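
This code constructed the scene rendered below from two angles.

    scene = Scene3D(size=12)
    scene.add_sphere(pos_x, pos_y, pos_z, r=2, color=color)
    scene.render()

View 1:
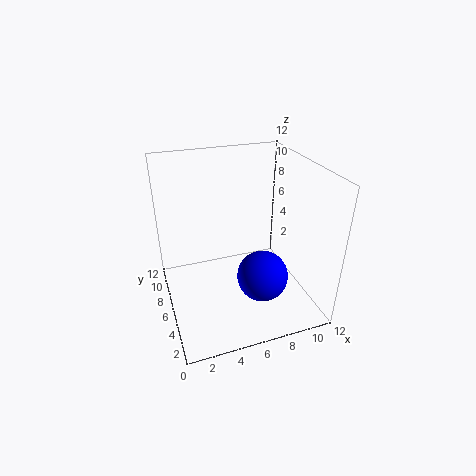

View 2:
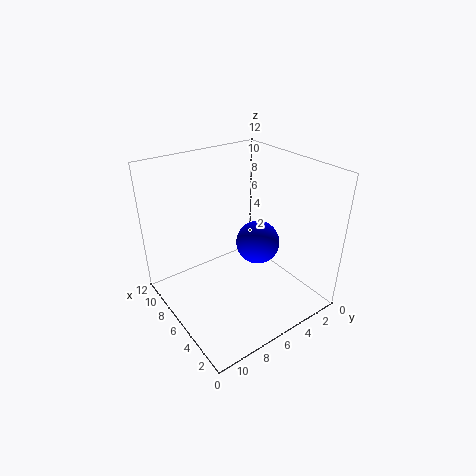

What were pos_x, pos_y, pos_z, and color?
pos_x = 7; pos_y = 3; pos_z = 4; color = 'blue'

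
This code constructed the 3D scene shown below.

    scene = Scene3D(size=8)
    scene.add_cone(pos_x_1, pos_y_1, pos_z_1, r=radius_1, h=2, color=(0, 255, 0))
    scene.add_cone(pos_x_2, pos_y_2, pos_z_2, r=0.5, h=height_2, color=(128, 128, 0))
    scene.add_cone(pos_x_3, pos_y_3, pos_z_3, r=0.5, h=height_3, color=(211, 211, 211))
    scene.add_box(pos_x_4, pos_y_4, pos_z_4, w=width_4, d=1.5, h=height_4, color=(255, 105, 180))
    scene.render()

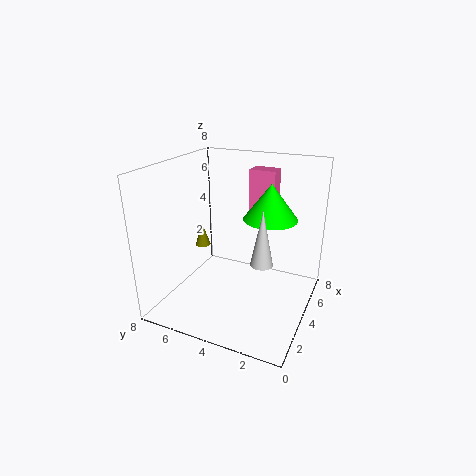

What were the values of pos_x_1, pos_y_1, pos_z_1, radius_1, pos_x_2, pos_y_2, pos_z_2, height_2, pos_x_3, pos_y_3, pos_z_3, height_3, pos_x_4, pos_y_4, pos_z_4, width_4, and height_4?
pos_x_1 = 5, pos_y_1 = 2.5, pos_z_1 = 5, radius_1 = 1.5, pos_x_2 = 6, pos_y_2 = 7.5, pos_z_2 = 2, height_2 = 1.5, pos_x_3 = 1, pos_y_3 = 1.5, pos_z_3 = 4.5, height_3 = 2.5, pos_x_4 = 5.5, pos_y_4 = 2.5, pos_z_4 = 4.5, width_4 = 1, height_4 = 3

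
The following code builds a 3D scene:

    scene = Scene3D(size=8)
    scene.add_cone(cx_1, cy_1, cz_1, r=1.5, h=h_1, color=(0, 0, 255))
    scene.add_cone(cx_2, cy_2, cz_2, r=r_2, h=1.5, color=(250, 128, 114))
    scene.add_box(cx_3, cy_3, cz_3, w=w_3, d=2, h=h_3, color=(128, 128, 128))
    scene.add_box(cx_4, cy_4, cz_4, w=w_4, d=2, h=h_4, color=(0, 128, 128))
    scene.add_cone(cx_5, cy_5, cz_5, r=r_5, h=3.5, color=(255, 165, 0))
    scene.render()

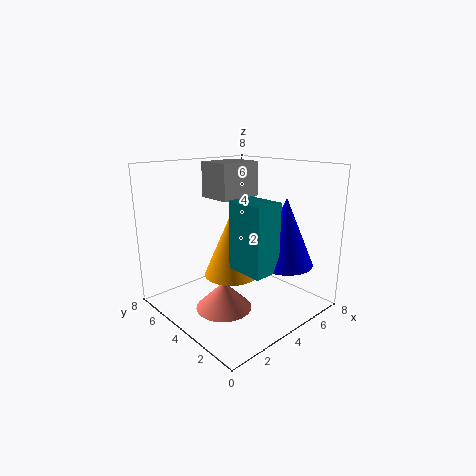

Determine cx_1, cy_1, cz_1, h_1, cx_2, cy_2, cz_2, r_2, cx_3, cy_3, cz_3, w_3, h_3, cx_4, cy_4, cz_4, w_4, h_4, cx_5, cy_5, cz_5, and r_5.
cx_1 = 5
cy_1 = 1.5
cz_1 = 3
h_1 = 3.5
cx_2 = 2.5
cy_2 = 3.5
cz_2 = 0.5
r_2 = 1.5
cx_3 = 3.5
cy_3 = 4.5
cz_3 = 6
w_3 = 2.5
h_3 = 2
cx_4 = 2.5
cy_4 = 1
cz_4 = 3
w_4 = 1.5
h_4 = 3.5
cx_5 = 3.5
cy_5 = 4
cz_5 = 2
r_5 = 1.5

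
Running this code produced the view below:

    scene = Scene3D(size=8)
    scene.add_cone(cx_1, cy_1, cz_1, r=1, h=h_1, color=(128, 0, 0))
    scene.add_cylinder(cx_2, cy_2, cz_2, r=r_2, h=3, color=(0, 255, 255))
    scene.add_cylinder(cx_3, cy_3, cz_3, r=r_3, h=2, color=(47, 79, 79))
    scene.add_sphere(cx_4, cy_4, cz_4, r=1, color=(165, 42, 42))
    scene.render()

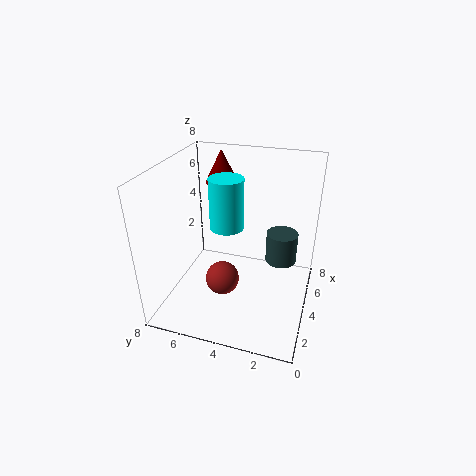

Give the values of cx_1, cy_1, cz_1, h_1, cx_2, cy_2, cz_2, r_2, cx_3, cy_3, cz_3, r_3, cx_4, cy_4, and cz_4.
cx_1 = 7; cy_1 = 6; cz_1 = 6; h_1 = 2; cx_2 = 5; cy_2 = 5; cz_2 = 4; r_2 = 1; cx_3 = 7; cy_3 = 2; cz_3 = 1; r_3 = 1; cx_4 = 4; cy_4 = 5; cz_4 = 1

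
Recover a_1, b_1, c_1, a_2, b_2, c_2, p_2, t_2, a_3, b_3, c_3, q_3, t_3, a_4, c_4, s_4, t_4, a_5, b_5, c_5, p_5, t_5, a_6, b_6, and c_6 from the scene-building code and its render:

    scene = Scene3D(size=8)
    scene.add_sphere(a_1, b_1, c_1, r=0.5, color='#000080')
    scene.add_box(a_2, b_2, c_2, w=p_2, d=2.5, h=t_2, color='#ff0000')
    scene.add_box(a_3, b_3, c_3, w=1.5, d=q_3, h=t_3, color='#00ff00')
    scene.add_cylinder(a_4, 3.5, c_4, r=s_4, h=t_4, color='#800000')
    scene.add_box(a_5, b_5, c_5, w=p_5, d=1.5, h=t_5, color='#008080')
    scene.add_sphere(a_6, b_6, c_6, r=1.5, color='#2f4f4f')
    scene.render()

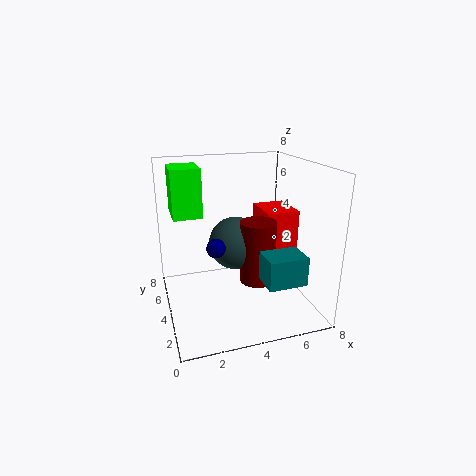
a_1 = 2.5; b_1 = 3; c_1 = 4; a_2 = 6; b_2 = 4.5; c_2 = 1.5; p_2 = 2; t_2 = 3.5; a_3 = 0.5; b_3 = 3.5; c_3 = 5.5; q_3 = 2; t_3 = 2.5; a_4 = 5; c_4 = 1.5; s_4 = 1; t_4 = 3.5; a_5 = 4.5; b_5 = 0.5; c_5 = 2.5; p_5 = 2; t_5 = 1.5; a_6 = 4; b_6 = 4.5; c_6 = 3.5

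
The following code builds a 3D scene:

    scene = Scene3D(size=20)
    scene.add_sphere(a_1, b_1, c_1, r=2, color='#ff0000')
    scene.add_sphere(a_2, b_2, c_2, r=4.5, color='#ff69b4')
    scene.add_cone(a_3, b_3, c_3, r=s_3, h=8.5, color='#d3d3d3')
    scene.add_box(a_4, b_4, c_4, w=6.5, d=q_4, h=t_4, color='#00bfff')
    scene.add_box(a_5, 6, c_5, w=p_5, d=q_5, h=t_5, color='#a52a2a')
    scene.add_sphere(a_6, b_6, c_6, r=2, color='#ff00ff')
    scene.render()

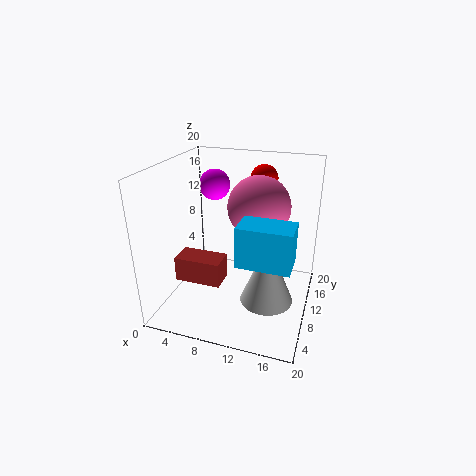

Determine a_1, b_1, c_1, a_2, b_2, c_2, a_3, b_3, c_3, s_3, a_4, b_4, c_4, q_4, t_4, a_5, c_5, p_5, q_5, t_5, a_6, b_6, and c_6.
a_1 = 12; b_1 = 16; c_1 = 17; a_2 = 12; b_2 = 13.5; c_2 = 13.5; a_3 = 15; b_3 = 7; c_3 = 3; s_3 = 3.5; a_4 = 12; b_4 = 2.5; c_4 = 10; q_4 = 4; t_4 = 5; a_5 = 2; c_5 = 4; p_5 = 6.5; q_5 = 3.5; t_5 = 3.5; a_6 = 7; b_6 = 9.5; c_6 = 17.5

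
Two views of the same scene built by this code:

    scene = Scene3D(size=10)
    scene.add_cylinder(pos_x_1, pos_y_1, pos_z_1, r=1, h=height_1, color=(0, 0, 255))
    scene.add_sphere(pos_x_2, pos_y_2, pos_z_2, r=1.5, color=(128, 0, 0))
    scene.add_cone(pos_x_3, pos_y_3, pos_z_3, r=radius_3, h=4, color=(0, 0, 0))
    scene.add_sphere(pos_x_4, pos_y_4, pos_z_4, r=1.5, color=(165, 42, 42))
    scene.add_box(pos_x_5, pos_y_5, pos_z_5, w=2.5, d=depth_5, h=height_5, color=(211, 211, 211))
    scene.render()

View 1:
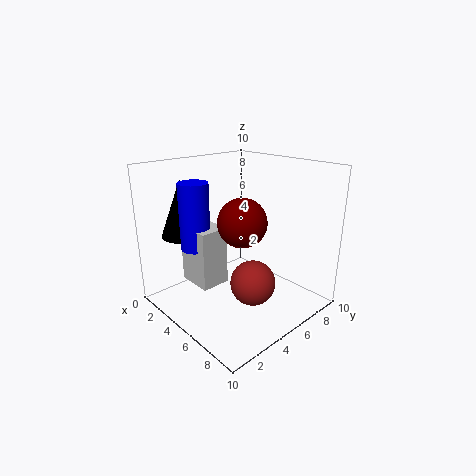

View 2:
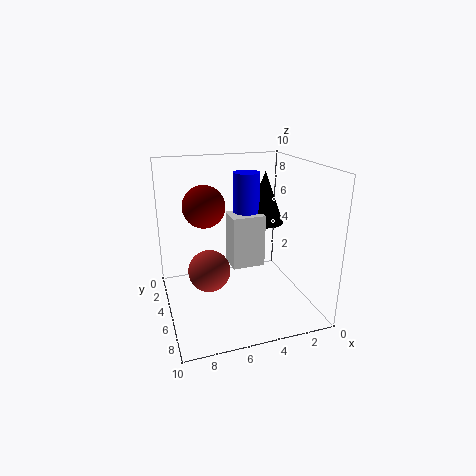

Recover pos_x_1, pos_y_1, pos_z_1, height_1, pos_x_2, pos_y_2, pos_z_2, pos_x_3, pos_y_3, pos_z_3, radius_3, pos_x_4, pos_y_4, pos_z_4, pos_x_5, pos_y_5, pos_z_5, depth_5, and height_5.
pos_x_1 = 3.5, pos_y_1 = 2.5, pos_z_1 = 4.5, height_1 = 4.5, pos_x_2 = 7, pos_y_2 = 3.5, pos_z_2 = 7, pos_x_3 = 2, pos_y_3 = 2.5, pos_z_3 = 5, radius_3 = 1.5, pos_x_4 = 7, pos_y_4 = 4.5, pos_z_4 = 2.5, pos_x_5 = 2.5, pos_y_5 = 2, pos_z_5 = 2, depth_5 = 2, height_5 = 4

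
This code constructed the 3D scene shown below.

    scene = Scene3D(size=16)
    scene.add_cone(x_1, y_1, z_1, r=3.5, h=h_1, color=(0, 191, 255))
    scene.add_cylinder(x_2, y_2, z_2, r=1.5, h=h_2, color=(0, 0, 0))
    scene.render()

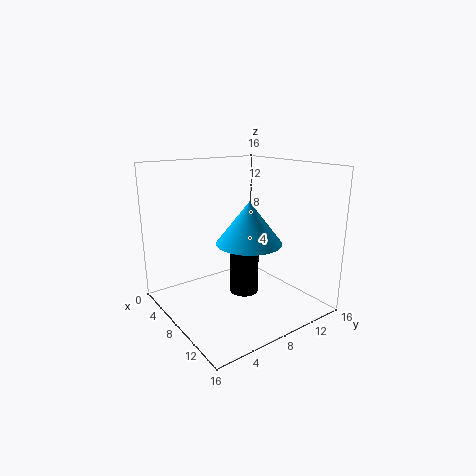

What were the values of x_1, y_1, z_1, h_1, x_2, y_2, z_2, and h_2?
x_1 = 10; y_1 = 8; z_1 = 8; h_1 = 4.5; x_2 = 10.5; y_2 = 7; z_2 = 3; h_2 = 6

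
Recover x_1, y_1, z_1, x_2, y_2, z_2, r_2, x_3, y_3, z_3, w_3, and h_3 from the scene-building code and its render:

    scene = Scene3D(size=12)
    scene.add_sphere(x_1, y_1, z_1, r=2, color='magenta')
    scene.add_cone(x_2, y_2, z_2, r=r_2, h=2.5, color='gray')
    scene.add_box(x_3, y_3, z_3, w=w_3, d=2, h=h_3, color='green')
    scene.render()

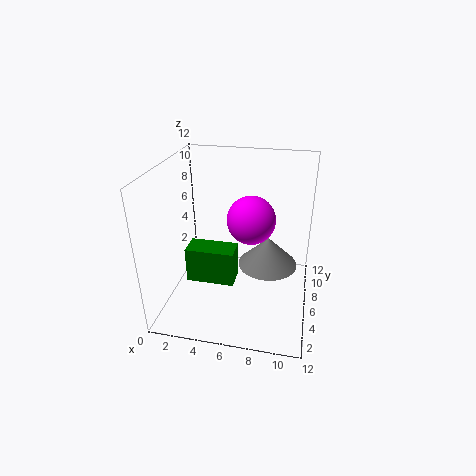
x_1 = 7; y_1 = 6.5; z_1 = 7.5; x_2 = 8.5; y_2 = 6.5; z_2 = 3.5; r_2 = 2.5; x_3 = 2; y_3 = 4; z_3 = 2.5; w_3 = 4; h_3 = 3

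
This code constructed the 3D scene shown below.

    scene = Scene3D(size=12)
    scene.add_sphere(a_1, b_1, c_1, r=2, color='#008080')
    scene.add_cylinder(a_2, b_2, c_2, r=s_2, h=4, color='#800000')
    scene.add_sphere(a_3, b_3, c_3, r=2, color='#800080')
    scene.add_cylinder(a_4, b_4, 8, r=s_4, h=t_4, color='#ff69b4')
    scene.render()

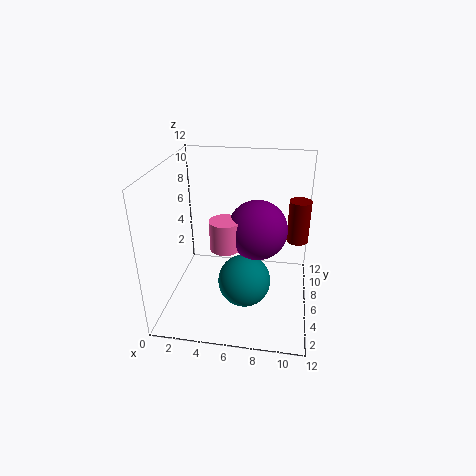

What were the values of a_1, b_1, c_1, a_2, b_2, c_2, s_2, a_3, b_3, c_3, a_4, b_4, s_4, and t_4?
a_1 = 7; b_1 = 3; c_1 = 4; a_2 = 11; b_2 = 10; c_2 = 4; s_2 = 1; a_3 = 8; b_3 = 2; c_3 = 9; a_4 = 6; b_4 = 1; s_4 = 1; t_4 = 2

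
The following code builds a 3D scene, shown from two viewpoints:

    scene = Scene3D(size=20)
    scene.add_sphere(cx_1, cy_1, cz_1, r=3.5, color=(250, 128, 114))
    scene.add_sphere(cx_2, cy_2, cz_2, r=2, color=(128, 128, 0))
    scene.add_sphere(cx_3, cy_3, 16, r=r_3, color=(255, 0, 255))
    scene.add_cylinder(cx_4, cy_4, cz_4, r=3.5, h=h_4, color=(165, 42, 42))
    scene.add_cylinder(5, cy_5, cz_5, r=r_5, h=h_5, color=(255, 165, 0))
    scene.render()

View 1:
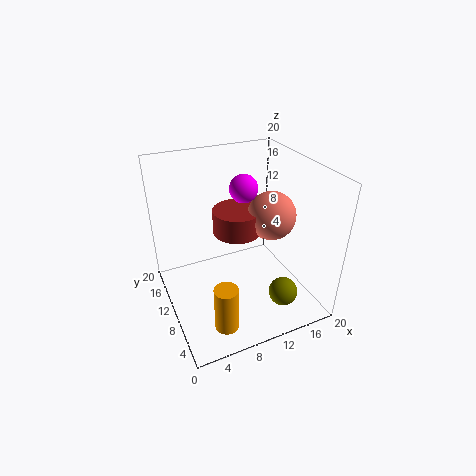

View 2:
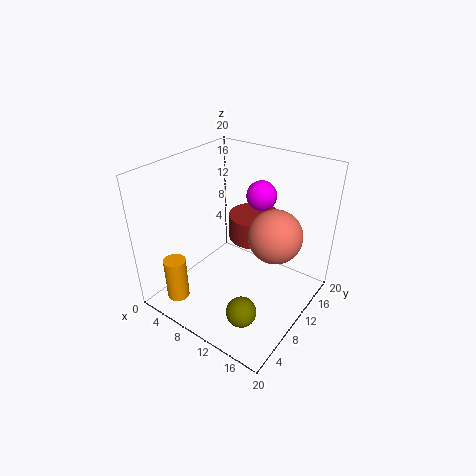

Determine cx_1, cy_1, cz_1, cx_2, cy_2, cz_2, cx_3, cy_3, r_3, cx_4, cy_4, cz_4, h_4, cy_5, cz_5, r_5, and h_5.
cx_1 = 15.5
cy_1 = 10.5
cz_1 = 12
cx_2 = 14.5
cy_2 = 4.5
cz_2 = 3
cx_3 = 12
cy_3 = 12.5
r_3 = 2
cx_4 = 11
cy_4 = 12.5
cz_4 = 9.5
h_4 = 3.5
cy_5 = 2.5
cz_5 = 2.5
r_5 = 1.5
h_5 = 6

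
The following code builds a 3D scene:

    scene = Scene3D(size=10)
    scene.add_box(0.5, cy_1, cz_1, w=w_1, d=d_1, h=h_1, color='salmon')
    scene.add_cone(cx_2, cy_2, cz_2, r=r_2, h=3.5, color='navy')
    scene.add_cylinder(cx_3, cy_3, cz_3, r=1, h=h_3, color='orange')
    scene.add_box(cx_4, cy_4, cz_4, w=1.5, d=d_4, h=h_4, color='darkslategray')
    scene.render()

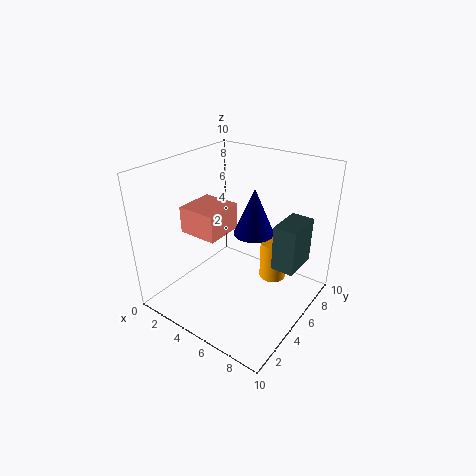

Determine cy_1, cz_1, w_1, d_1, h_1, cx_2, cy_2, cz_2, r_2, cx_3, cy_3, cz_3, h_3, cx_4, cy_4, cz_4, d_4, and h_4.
cy_1 = 4
cz_1 = 4.5
w_1 = 3
d_1 = 3
h_1 = 2
cx_2 = 5
cy_2 = 7
cz_2 = 4.5
r_2 = 1.5
cx_3 = 6.5
cy_3 = 7.5
cz_3 = 1
h_3 = 3
cx_4 = 8
cy_4 = 4.5
cz_4 = 4
d_4 = 2.5
h_4 = 3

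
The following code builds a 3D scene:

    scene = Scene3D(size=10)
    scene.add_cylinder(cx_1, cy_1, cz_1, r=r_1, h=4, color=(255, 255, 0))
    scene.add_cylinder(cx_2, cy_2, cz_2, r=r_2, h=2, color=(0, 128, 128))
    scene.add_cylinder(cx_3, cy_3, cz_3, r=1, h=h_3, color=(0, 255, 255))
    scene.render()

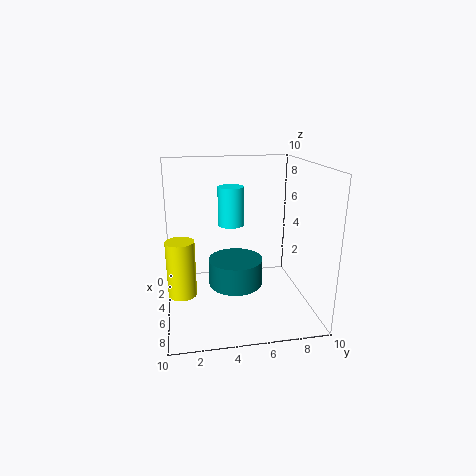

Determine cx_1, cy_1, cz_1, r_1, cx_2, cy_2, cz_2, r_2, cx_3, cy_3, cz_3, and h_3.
cx_1 = 5; cy_1 = 1; cz_1 = 1; r_1 = 1; cx_2 = 4; cy_2 = 5; cz_2 = 1; r_2 = 2; cx_3 = 2; cy_3 = 5; cz_3 = 5; h_3 = 3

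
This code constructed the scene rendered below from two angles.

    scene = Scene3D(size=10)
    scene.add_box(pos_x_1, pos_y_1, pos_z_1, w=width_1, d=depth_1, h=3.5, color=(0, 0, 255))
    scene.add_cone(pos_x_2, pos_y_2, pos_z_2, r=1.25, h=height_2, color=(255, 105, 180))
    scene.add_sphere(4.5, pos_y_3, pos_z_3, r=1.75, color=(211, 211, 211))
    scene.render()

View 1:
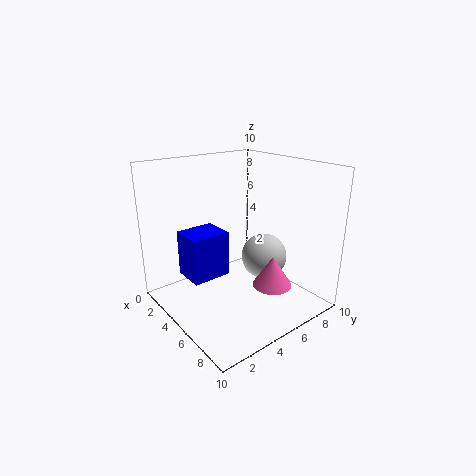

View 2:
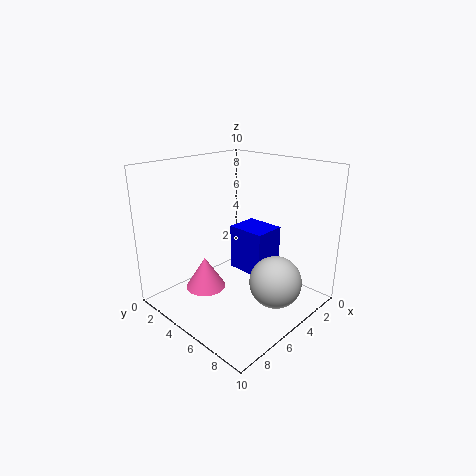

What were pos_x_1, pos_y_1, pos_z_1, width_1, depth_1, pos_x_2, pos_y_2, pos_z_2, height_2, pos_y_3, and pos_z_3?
pos_x_1 = 0.75
pos_y_1 = 2.5
pos_z_1 = 1.25
width_1 = 2.5
depth_1 = 3
pos_x_2 = 8.25
pos_y_2 = 5.25
pos_z_2 = 2.75
height_2 = 2
pos_y_3 = 8
pos_z_3 = 2.5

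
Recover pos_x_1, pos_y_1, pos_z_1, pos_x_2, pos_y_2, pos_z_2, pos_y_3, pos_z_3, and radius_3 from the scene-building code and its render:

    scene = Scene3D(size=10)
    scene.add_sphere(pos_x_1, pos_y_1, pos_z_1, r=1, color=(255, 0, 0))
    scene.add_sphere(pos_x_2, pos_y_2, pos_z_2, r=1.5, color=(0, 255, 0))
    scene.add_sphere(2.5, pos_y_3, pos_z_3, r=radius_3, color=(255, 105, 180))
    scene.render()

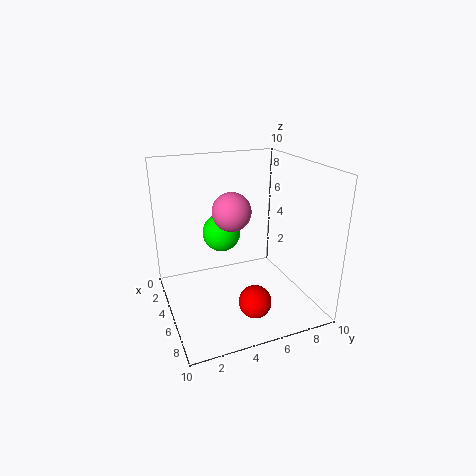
pos_x_1 = 9
pos_y_1 = 4.5
pos_z_1 = 2.5
pos_x_2 = 1.5
pos_y_2 = 5
pos_z_2 = 4
pos_y_3 = 5.5
pos_z_3 = 6
radius_3 = 1.5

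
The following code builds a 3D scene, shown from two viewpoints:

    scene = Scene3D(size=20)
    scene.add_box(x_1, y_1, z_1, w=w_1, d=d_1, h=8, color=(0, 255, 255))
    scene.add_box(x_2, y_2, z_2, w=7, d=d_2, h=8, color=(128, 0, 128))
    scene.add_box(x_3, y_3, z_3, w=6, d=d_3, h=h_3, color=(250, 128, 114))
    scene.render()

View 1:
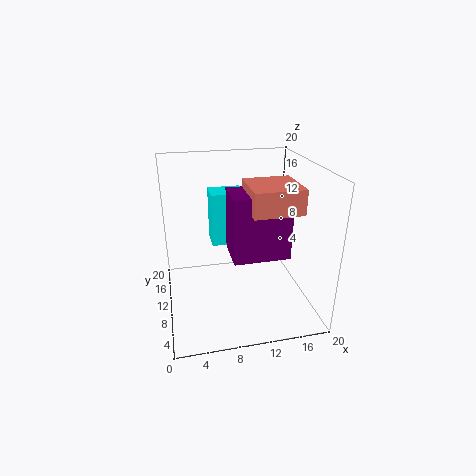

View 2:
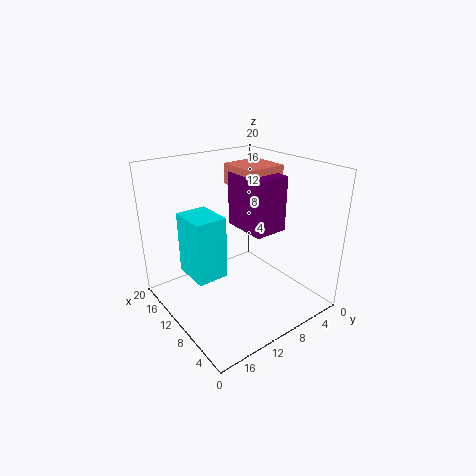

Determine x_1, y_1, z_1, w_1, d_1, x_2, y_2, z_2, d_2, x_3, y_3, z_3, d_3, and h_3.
x_1 = 7; y_1 = 14; z_1 = 7; w_1 = 5; d_1 = 4; x_2 = 8; y_2 = 3; z_2 = 10; d_2 = 5; x_3 = 10; y_3 = 2; z_3 = 16; d_3 = 6; h_3 = 3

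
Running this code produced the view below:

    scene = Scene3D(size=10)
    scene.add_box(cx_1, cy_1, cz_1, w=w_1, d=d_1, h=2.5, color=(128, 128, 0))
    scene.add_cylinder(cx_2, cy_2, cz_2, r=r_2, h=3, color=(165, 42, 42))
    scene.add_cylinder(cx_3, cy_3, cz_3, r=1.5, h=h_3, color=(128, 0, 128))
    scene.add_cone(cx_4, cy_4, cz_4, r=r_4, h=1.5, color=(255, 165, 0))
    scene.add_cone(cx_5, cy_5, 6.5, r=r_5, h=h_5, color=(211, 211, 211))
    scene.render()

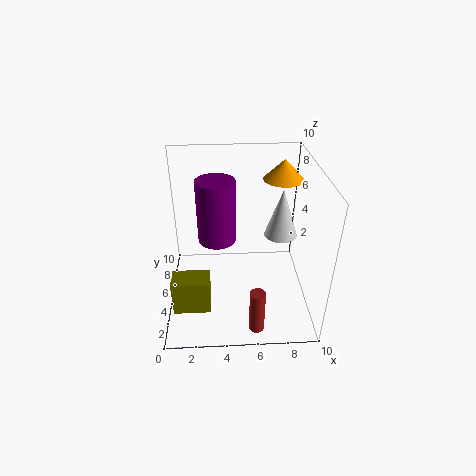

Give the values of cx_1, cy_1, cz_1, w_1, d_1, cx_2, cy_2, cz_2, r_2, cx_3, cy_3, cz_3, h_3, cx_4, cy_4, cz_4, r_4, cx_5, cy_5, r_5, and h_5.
cx_1 = 0.5
cy_1 = 2
cz_1 = 1
w_1 = 2.5
d_1 = 1.5
cx_2 = 6
cy_2 = 1
cz_2 = 0.5
r_2 = 0.5
cx_3 = 3.5
cy_3 = 8
cz_3 = 3
h_3 = 5
cx_4 = 8.5
cy_4 = 8
cz_4 = 8
r_4 = 1.5
cx_5 = 7.5
cy_5 = 3
r_5 = 1
h_5 = 3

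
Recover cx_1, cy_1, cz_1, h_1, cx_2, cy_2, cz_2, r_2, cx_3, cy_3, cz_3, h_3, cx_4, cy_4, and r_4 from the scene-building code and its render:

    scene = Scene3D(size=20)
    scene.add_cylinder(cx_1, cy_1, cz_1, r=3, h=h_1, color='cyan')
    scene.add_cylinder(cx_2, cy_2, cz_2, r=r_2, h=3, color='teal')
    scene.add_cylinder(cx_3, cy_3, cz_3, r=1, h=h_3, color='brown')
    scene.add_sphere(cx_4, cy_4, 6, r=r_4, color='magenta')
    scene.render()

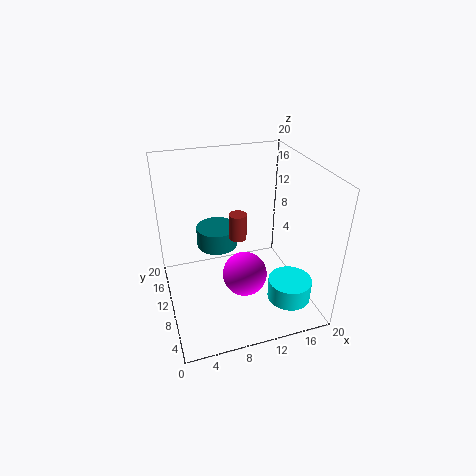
cx_1 = 16, cy_1 = 5, cz_1 = 2, h_1 = 3, cx_2 = 8, cy_2 = 14, cz_2 = 7, r_2 = 3, cx_3 = 8, cy_3 = 4, cz_3 = 14, h_3 = 3, cx_4 = 10, cy_4 = 7, r_4 = 3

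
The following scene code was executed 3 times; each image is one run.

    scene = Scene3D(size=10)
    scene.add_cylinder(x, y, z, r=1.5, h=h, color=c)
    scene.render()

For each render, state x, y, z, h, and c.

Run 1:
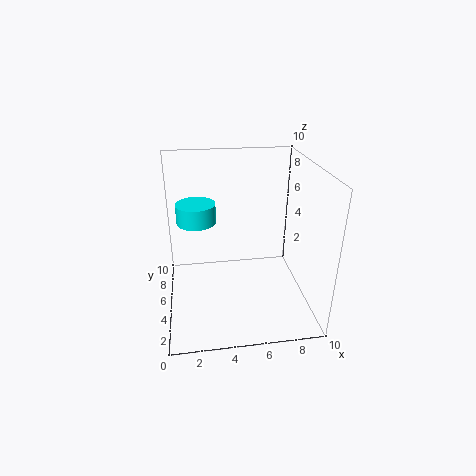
x = 2.25
y = 8
z = 5
h = 1.5
c = 'cyan'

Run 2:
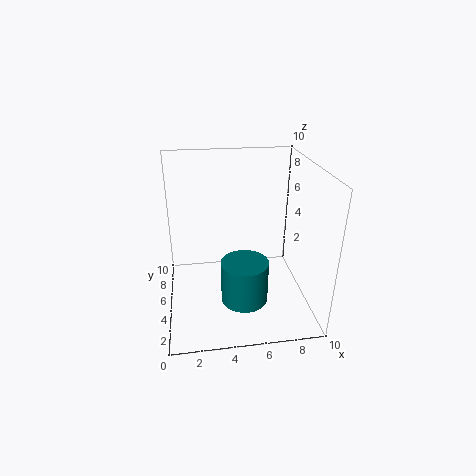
x = 5
y = 2.25
z = 2
h = 2.75
c = 'teal'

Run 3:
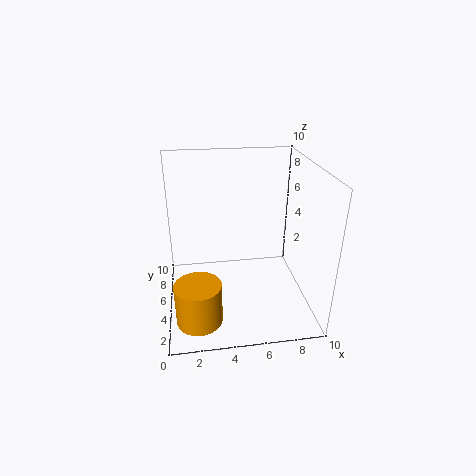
x = 2
y = 2
z = 0.75
h = 2.75
c = 'orange'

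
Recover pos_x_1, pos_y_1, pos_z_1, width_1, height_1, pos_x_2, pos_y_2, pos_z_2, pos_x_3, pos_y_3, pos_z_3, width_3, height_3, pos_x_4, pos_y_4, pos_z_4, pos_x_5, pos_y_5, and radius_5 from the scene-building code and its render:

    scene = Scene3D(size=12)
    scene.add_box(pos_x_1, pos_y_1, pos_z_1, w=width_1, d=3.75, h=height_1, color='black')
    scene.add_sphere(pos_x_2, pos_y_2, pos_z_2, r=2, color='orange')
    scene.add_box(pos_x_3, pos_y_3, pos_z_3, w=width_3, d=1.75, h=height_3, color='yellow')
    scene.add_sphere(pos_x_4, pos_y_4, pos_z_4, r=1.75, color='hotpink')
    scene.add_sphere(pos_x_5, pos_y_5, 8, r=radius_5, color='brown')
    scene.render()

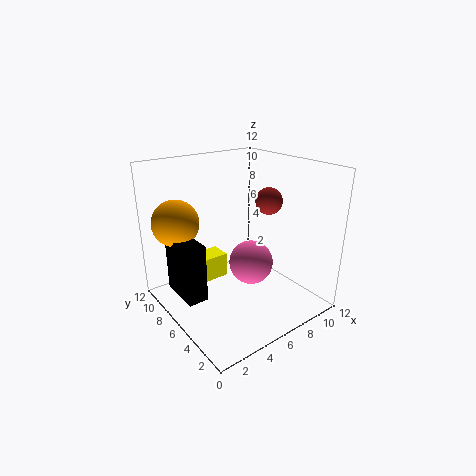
pos_x_1 = 1.25
pos_y_1 = 6.25
pos_z_1 = 1
width_1 = 1.75
height_1 = 5
pos_x_2 = 2.25
pos_y_2 = 9.75
pos_z_2 = 7
pos_x_3 = 2
pos_y_3 = 6.25
pos_z_3 = 2.75
width_3 = 3
height_3 = 2
pos_x_4 = 6
pos_y_4 = 4.25
pos_z_4 = 4.5
pos_x_5 = 10.5
pos_y_5 = 7.25
radius_5 = 1.25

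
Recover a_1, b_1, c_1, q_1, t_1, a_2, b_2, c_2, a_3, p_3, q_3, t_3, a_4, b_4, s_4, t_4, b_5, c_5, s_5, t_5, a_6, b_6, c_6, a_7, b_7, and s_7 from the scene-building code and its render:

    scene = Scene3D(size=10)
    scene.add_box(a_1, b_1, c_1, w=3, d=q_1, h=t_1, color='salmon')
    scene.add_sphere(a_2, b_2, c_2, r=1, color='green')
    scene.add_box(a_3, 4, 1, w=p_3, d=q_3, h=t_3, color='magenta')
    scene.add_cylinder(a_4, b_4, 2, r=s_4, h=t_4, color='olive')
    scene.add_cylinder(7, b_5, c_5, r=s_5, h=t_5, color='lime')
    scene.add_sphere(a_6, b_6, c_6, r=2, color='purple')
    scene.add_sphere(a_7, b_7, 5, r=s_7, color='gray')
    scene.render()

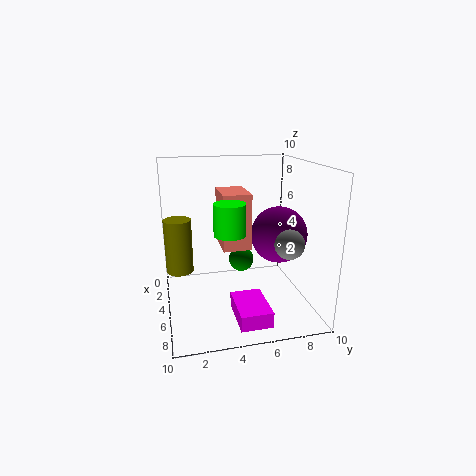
a_1 = 2; b_1 = 4; c_1 = 4; q_1 = 2; t_1 = 4; a_2 = 2; b_2 = 6; c_2 = 2; a_3 = 7; p_3 = 3; q_3 = 2; t_3 = 1; a_4 = 3; b_4 = 1; s_4 = 1; t_4 = 4; b_5 = 4; c_5 = 6; s_5 = 1; t_5 = 2; a_6 = 5; b_6 = 8; c_6 = 5; a_7 = 7; b_7 = 8; s_7 = 1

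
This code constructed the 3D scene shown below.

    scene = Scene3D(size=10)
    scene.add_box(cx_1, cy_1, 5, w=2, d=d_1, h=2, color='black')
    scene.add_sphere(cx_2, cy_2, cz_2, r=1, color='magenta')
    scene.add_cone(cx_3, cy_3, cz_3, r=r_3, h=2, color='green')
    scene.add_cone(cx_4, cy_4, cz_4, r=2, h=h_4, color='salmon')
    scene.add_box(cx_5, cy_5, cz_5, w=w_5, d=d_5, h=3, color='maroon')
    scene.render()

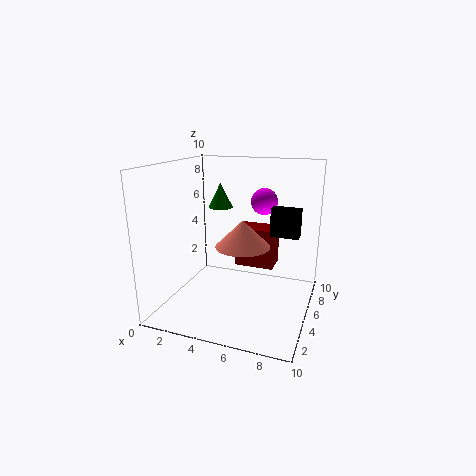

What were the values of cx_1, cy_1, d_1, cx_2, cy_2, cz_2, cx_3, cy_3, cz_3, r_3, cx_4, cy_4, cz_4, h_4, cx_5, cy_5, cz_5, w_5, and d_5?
cx_1 = 7; cy_1 = 6; d_1 = 1; cx_2 = 6; cy_2 = 8; cz_2 = 7; cx_3 = 2; cy_3 = 9; cz_3 = 6; r_3 = 1; cx_4 = 5; cy_4 = 6; cz_4 = 4; h_4 = 2; cx_5 = 4; cy_5 = 7; cz_5 = 2; w_5 = 3; d_5 = 2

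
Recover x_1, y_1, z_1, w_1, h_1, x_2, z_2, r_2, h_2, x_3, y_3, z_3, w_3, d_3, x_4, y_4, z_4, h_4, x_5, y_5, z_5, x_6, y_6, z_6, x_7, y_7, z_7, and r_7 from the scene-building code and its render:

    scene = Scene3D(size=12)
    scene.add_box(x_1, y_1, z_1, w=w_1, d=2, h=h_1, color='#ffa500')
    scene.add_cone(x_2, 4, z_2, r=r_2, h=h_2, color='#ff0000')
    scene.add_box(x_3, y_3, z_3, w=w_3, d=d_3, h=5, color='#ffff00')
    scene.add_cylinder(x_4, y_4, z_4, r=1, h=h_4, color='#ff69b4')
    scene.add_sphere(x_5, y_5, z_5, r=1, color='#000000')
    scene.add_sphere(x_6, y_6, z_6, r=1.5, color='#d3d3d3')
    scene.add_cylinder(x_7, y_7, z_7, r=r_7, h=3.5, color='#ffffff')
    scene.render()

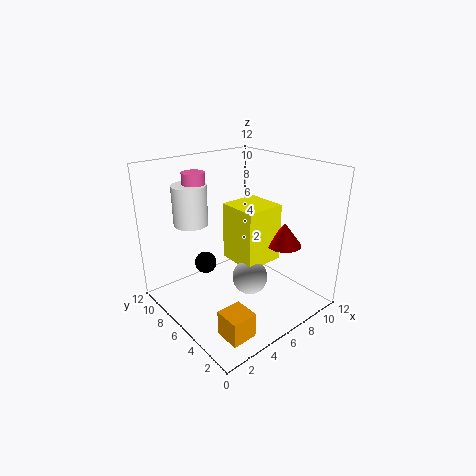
x_1 = 1.5, y_1 = 1, z_1 = 0.5, w_1 = 2, h_1 = 2, x_2 = 9.5, z_2 = 5, r_2 = 1.5, h_2 = 2, x_3 = 6, y_3 = 4.5, z_3 = 3.5, w_3 = 3.5, d_3 = 3.5, x_4 = 4.5, y_4 = 10, z_4 = 8, h_4 = 3, x_5 = 5, y_5 = 9.5, z_5 = 2.5, x_6 = 6.5, y_6 = 5, z_6 = 2.5, x_7 = 4, y_7 = 10, z_7 = 6.5, r_7 = 1.5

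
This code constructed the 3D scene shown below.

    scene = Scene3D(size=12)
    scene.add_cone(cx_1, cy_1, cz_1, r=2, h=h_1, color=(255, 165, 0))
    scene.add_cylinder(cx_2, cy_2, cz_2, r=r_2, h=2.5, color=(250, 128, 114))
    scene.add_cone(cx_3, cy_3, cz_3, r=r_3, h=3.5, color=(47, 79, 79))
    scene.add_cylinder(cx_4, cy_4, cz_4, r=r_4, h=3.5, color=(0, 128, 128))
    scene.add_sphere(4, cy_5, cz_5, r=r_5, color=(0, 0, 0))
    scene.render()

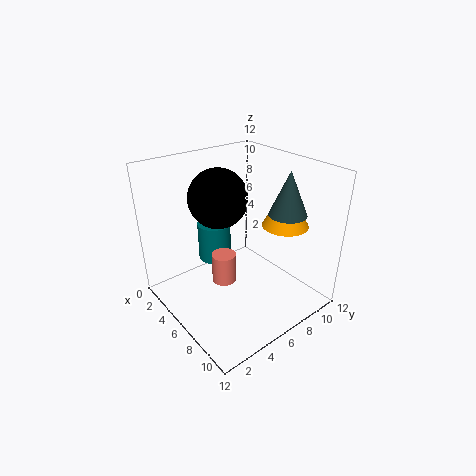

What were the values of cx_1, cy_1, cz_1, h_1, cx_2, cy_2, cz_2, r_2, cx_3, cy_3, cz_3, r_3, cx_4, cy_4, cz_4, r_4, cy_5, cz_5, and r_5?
cx_1 = 7.5, cy_1 = 10, cz_1 = 6.5, h_1 = 3.5, cx_2 = 6, cy_2 = 4.5, cz_2 = 2.5, r_2 = 1, cx_3 = 9, cy_3 = 8.5, cz_3 = 8.5, r_3 = 1.5, cx_4 = 2.5, cy_4 = 6, cz_4 = 2.5, r_4 = 1.5, cy_5 = 5.5, cz_5 = 9, r_5 = 2.5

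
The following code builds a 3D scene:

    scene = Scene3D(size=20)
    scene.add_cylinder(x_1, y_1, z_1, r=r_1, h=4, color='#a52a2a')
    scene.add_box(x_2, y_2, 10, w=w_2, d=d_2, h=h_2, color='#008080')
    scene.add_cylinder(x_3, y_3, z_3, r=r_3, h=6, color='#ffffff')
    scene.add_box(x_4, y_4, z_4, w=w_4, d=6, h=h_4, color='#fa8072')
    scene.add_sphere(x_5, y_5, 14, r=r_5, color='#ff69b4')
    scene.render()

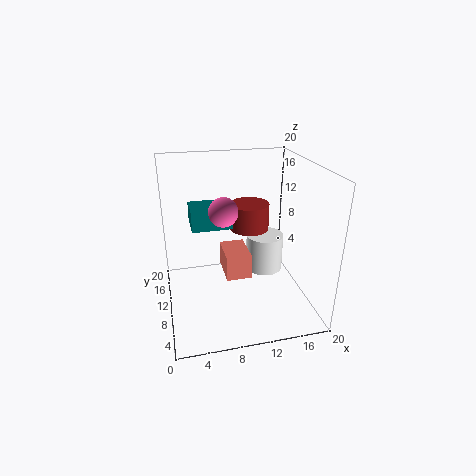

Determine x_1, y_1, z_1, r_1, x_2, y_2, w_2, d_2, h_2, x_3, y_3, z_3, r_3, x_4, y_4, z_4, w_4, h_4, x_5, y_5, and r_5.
x_1 = 13, y_1 = 15, z_1 = 9, r_1 = 3, x_2 = 4, y_2 = 13, w_2 = 6, d_2 = 5, h_2 = 3, x_3 = 16, y_3 = 16, z_3 = 1, r_3 = 3, x_4 = 9, y_4 = 13, z_4 = 1, w_4 = 4, h_4 = 4, x_5 = 8, y_5 = 10, r_5 = 2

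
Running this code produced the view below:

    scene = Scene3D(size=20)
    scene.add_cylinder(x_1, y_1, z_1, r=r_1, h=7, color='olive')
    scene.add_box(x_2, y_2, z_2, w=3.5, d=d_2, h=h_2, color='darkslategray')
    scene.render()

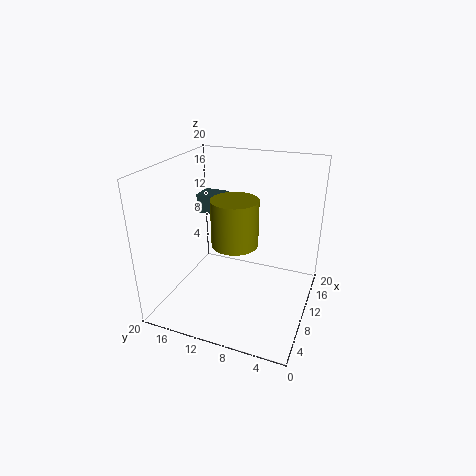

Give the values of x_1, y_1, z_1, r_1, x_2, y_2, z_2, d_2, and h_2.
x_1 = 12.5; y_1 = 11.5; z_1 = 7.5; r_1 = 3.5; x_2 = 15; y_2 = 15; z_2 = 10.5; d_2 = 4; h_2 = 3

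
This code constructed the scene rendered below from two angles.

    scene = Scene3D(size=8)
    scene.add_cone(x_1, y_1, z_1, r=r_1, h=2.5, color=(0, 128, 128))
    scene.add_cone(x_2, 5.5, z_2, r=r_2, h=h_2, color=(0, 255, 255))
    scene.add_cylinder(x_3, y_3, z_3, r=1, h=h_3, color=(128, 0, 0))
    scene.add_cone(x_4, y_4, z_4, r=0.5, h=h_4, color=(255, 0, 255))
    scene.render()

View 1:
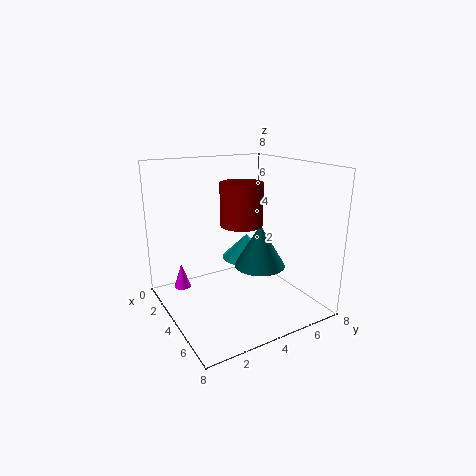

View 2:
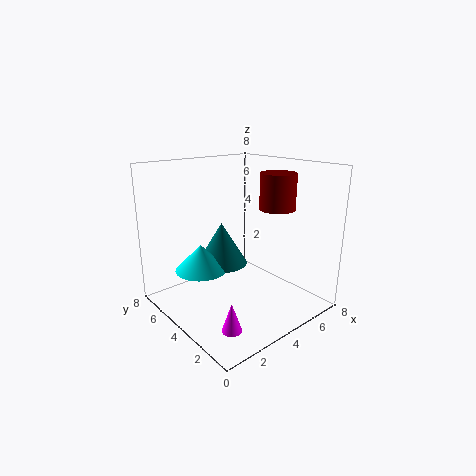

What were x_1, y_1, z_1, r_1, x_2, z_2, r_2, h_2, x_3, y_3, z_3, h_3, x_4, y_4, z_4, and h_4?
x_1 = 4, y_1 = 5.5, z_1 = 2, r_1 = 1.5, x_2 = 2.5, z_2 = 2, r_2 = 1.5, h_2 = 1.5, x_3 = 6, y_3 = 3, z_3 = 5.5, h_3 = 2, x_4 = 1.5, y_4 = 1.5, z_4 = 0.5, h_4 = 1.5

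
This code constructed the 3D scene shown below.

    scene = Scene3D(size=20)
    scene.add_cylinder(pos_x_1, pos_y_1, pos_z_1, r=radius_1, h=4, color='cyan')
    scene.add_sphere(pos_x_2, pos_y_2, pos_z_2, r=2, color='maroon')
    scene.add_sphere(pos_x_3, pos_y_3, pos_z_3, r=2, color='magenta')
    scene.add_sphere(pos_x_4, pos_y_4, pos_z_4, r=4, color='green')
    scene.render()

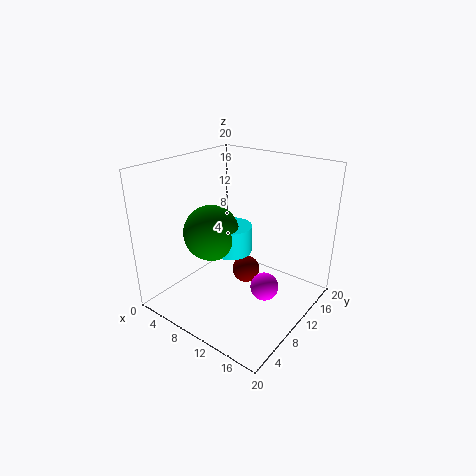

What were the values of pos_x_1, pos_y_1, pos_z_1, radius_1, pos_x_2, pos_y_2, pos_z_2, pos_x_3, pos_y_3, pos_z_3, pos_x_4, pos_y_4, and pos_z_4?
pos_x_1 = 8
pos_y_1 = 11
pos_z_1 = 7
radius_1 = 3
pos_x_2 = 10
pos_y_2 = 12
pos_z_2 = 4
pos_x_3 = 14
pos_y_3 = 11
pos_z_3 = 3
pos_x_4 = 6
pos_y_4 = 9
pos_z_4 = 10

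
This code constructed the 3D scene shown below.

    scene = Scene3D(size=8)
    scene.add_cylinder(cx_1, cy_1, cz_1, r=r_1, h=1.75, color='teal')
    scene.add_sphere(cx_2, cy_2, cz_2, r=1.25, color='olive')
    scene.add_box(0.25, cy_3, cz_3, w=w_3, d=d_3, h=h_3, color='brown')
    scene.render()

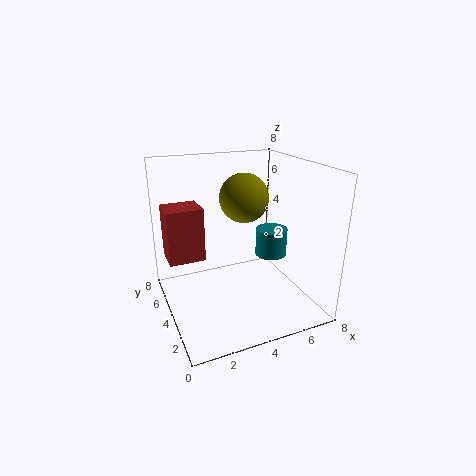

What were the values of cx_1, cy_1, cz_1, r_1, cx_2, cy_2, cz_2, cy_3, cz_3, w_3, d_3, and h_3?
cx_1 = 7, cy_1 = 5.5, cz_1 = 1.75, r_1 = 1, cx_2 = 4, cy_2 = 3.25, cz_2 = 6.5, cy_3 = 4.5, cz_3 = 2.75, w_3 = 2, d_3 = 1.75, h_3 = 3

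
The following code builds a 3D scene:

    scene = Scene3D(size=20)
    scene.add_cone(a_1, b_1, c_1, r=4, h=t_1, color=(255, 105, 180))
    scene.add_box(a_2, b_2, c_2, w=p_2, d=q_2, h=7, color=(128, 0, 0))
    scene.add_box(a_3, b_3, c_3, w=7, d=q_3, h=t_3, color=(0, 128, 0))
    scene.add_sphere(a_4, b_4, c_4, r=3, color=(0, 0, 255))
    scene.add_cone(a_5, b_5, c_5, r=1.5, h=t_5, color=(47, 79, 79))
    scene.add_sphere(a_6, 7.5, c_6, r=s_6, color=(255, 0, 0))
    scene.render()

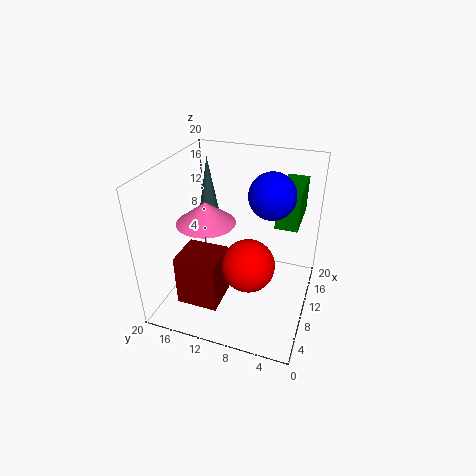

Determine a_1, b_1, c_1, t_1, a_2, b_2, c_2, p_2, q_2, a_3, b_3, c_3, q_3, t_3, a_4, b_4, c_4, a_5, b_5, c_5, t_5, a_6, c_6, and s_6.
a_1 = 8.5, b_1 = 14, c_1 = 12.5, t_1 = 3, a_2 = 2.5, b_2 = 10.5, c_2 = 3, p_2 = 5, q_2 = 5.5, a_3 = 10, b_3 = 2, c_3 = 12.5, q_3 = 3, t_3 = 5, a_4 = 10, b_4 = 5.5, c_4 = 17, a_5 = 16, b_5 = 17, c_5 = 10.5, t_5 = 8.5, a_6 = 7, c_6 = 8, s_6 = 3.5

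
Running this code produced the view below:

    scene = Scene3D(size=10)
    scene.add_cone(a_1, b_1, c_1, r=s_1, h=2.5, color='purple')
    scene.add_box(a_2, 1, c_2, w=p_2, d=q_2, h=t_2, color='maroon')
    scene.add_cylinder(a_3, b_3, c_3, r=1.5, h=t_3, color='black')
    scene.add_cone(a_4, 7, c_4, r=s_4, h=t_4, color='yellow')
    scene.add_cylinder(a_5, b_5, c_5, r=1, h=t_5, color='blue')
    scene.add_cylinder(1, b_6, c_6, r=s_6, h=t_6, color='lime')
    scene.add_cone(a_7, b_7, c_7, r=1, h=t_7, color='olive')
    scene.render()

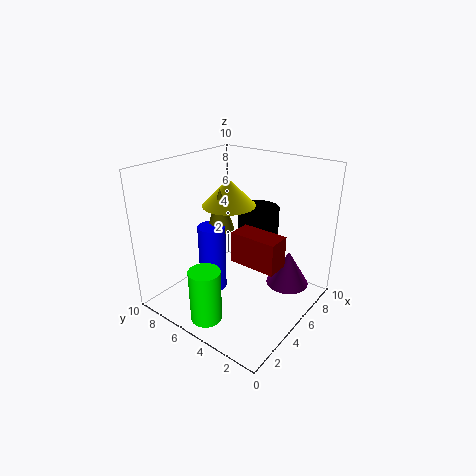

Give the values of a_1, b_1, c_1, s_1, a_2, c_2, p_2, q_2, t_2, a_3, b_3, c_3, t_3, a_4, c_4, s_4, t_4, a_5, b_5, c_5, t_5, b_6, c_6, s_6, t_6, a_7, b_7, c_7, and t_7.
a_1 = 7, b_1 = 2, c_1 = 1.5, s_1 = 1.5, a_2 = 3, c_2 = 4.5, p_2 = 1.5, q_2 = 3, t_2 = 2, a_3 = 7.5, b_3 = 5, c_3 = 4.5, t_3 = 2, a_4 = 6.5, c_4 = 6.5, s_4 = 2, t_4 = 2, a_5 = 4.5, b_5 = 7, c_5 = 0.5, t_5 = 5, b_6 = 4.5, c_6 = 1, s_6 = 1, t_6 = 3.5, a_7 = 5.5, b_7 = 7, c_7 = 5, t_7 = 3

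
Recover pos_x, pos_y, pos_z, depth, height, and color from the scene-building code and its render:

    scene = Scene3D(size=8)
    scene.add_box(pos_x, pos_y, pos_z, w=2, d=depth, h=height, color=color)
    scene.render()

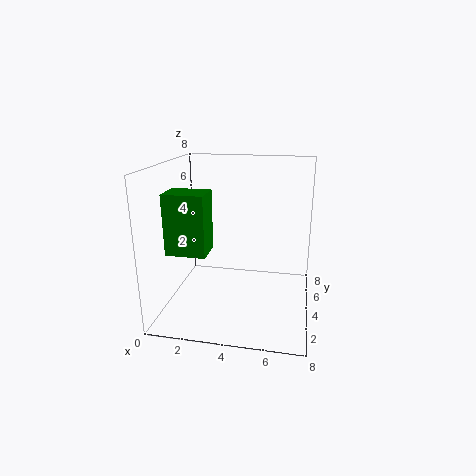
pos_x = 1
pos_y = 1
pos_z = 4
depth = 1.5
height = 3
color = 'green'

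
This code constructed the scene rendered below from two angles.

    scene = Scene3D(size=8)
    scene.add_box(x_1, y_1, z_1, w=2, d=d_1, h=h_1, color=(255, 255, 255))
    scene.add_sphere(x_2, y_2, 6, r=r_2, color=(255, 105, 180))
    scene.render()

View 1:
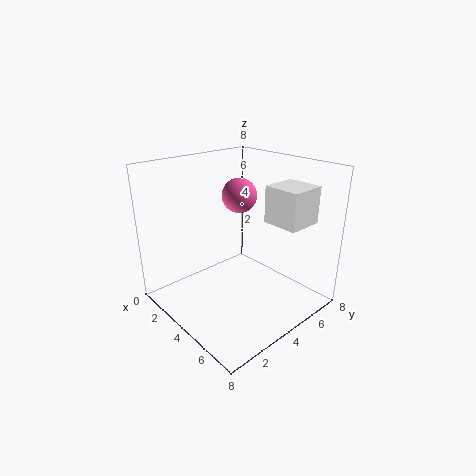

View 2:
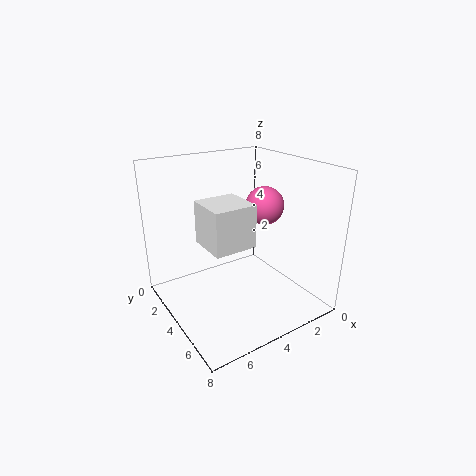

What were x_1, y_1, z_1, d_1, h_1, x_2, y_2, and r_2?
x_1 = 5, y_1 = 5, z_1 = 5, d_1 = 2, h_1 = 2, x_2 = 3, y_2 = 5, r_2 = 1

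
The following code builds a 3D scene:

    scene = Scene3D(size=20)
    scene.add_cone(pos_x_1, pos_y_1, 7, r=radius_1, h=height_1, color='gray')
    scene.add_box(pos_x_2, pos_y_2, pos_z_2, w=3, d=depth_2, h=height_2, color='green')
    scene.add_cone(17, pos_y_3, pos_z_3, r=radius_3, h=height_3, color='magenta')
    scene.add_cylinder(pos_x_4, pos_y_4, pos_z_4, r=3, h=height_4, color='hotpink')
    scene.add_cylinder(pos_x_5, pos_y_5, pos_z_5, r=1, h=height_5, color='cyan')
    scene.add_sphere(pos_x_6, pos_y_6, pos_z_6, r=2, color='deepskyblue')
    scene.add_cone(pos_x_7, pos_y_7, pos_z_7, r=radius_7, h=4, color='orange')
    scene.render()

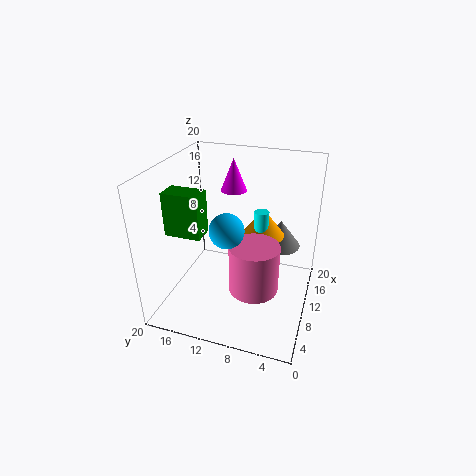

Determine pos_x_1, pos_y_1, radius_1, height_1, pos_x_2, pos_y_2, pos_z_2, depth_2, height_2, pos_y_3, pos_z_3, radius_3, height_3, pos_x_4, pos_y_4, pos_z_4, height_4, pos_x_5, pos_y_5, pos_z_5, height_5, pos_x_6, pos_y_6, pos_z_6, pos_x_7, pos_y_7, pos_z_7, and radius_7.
pos_x_1 = 15
pos_y_1 = 5
radius_1 = 3
height_1 = 4
pos_x_2 = 6
pos_y_2 = 14
pos_z_2 = 11
depth_2 = 5
height_2 = 6
pos_y_3 = 13
pos_z_3 = 14
radius_3 = 2
height_3 = 5
pos_x_4 = 4
pos_y_4 = 6
pos_z_4 = 7
height_4 = 6
pos_x_5 = 11
pos_y_5 = 7
pos_z_5 = 7
height_5 = 7
pos_x_6 = 3
pos_y_6 = 9
pos_z_6 = 15
pos_x_7 = 12
pos_y_7 = 7
pos_z_7 = 10
radius_7 = 3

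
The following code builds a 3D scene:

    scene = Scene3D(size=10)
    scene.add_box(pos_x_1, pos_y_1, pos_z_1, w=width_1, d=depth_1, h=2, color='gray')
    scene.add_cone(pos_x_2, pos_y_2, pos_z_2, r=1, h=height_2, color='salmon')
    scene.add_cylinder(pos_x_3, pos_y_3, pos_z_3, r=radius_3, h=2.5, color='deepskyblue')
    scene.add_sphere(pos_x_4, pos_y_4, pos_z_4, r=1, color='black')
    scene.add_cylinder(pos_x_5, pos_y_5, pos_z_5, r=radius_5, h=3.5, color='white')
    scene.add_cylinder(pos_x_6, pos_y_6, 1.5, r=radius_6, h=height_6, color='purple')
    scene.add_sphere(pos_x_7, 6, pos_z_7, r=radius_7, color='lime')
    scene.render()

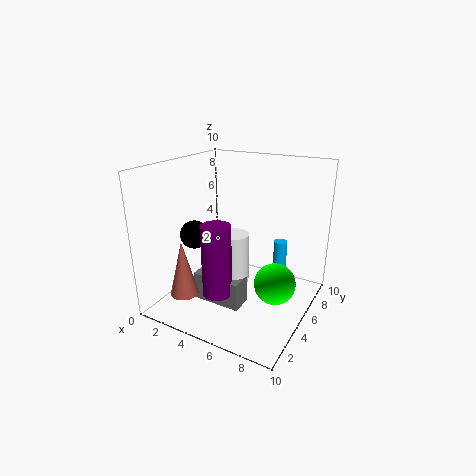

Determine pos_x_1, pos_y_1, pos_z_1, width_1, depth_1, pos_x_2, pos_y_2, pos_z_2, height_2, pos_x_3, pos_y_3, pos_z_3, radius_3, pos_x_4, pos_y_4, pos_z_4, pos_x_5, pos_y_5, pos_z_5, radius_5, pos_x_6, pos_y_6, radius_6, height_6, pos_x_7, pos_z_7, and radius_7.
pos_x_1 = 2.5
pos_y_1 = 3
pos_z_1 = 0.5
width_1 = 3.5
depth_1 = 1.5
pos_x_2 = 2
pos_y_2 = 2.5
pos_z_2 = 1
height_2 = 4
pos_x_3 = 7
pos_y_3 = 8
pos_z_3 = 1.5
radius_3 = 0.5
pos_x_4 = 2
pos_y_4 = 4
pos_z_4 = 5
pos_x_5 = 5
pos_y_5 = 4.5
pos_z_5 = 2
radius_5 = 1
pos_x_6 = 4.5
pos_y_6 = 3
radius_6 = 1
height_6 = 5
pos_x_7 = 7.5
pos_z_7 = 1.5
radius_7 = 1.5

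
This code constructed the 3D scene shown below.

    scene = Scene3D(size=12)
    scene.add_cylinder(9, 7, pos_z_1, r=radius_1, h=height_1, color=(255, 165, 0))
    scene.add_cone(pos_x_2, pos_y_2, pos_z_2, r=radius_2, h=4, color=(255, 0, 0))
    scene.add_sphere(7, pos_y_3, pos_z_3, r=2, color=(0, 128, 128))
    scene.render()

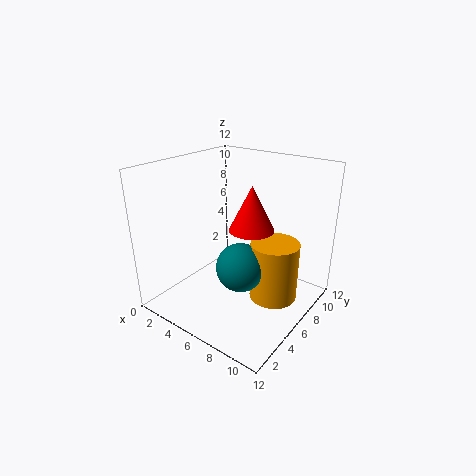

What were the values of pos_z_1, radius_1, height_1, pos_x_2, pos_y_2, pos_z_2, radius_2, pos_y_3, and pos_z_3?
pos_z_1 = 1
radius_1 = 2
height_1 = 5
pos_x_2 = 6
pos_y_2 = 8
pos_z_2 = 6
radius_2 = 2
pos_y_3 = 5
pos_z_3 = 4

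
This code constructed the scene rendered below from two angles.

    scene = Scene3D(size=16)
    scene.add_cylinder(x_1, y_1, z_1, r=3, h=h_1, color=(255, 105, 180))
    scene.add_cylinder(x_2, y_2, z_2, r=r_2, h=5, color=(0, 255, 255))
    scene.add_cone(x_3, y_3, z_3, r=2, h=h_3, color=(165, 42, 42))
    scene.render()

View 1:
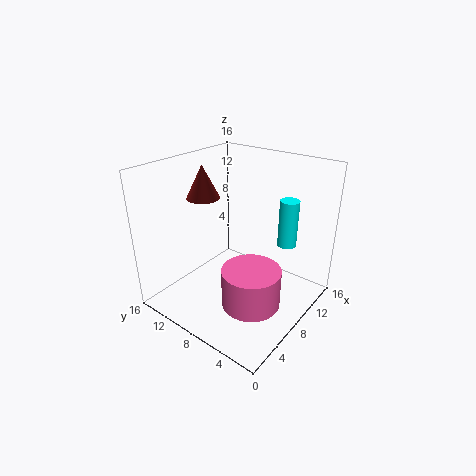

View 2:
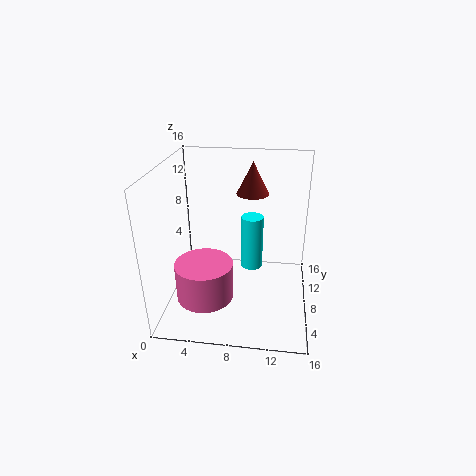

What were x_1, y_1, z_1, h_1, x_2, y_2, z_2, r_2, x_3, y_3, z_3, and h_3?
x_1 = 5, y_1 = 4, z_1 = 3, h_1 = 4, x_2 = 10, y_2 = 3, z_2 = 8, r_2 = 1, x_3 = 9, y_3 = 14, z_3 = 11, h_3 = 4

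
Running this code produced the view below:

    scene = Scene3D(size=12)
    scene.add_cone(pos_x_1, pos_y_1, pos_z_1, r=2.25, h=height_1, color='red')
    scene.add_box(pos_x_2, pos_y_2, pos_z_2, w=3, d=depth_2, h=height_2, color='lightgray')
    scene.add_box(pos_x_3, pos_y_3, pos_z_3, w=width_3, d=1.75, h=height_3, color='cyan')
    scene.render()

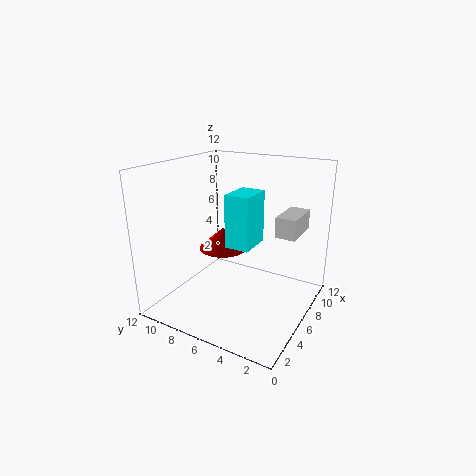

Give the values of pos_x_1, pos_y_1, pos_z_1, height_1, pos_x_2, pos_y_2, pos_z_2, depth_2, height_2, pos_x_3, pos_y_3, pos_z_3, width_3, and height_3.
pos_x_1 = 8; pos_y_1 = 8.75; pos_z_1 = 3.75; height_1 = 2; pos_x_2 = 4.25; pos_y_2 = 0.5; pos_z_2 = 7.5; depth_2 = 1.5; height_2 = 1.5; pos_x_3 = 2; pos_y_3 = 3; pos_z_3 = 7; width_3 = 2.5; height_3 = 3.75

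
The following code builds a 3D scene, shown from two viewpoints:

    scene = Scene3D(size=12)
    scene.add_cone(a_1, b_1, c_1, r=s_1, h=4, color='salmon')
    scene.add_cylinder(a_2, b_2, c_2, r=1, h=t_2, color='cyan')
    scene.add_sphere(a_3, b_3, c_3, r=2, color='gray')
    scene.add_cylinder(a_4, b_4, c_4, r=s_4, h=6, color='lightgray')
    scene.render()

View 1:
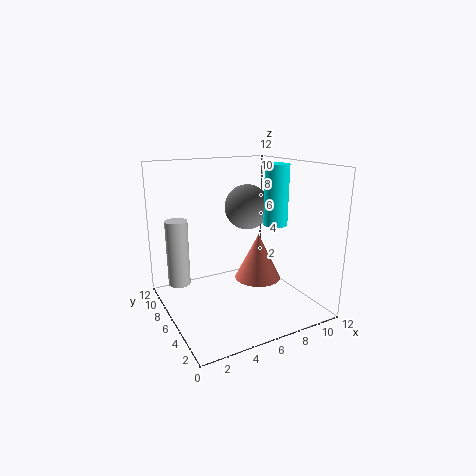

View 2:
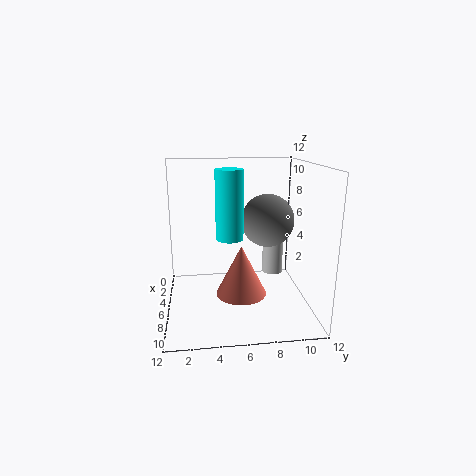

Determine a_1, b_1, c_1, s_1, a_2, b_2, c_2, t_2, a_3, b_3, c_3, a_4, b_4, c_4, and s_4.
a_1 = 8
b_1 = 6
c_1 = 2
s_1 = 2
a_2 = 9
b_2 = 5
c_2 = 7
t_2 = 5
a_3 = 8
b_3 = 8
c_3 = 8
a_4 = 2
b_4 = 10
c_4 = 1
s_4 = 1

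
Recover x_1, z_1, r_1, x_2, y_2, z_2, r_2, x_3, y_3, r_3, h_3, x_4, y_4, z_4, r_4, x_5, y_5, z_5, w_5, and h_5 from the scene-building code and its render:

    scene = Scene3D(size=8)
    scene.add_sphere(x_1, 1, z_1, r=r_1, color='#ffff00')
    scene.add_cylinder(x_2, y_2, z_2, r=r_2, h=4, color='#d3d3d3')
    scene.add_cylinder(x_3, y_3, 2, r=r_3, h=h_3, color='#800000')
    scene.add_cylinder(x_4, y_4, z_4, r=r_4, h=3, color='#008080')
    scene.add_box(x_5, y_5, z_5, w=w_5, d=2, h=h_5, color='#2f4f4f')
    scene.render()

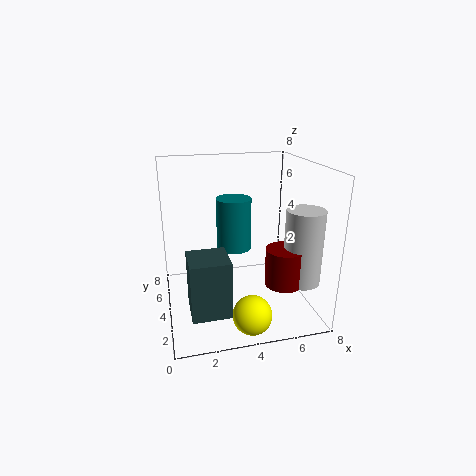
x_1 = 4; z_1 = 1; r_1 = 1; x_2 = 7; y_2 = 2; z_2 = 2; r_2 = 1; x_3 = 6; y_3 = 2; r_3 = 1; h_3 = 2; x_4 = 4; y_4 = 5; z_4 = 3; r_4 = 1; x_5 = 1; y_5 = 1; z_5 = 1; w_5 = 2; h_5 = 3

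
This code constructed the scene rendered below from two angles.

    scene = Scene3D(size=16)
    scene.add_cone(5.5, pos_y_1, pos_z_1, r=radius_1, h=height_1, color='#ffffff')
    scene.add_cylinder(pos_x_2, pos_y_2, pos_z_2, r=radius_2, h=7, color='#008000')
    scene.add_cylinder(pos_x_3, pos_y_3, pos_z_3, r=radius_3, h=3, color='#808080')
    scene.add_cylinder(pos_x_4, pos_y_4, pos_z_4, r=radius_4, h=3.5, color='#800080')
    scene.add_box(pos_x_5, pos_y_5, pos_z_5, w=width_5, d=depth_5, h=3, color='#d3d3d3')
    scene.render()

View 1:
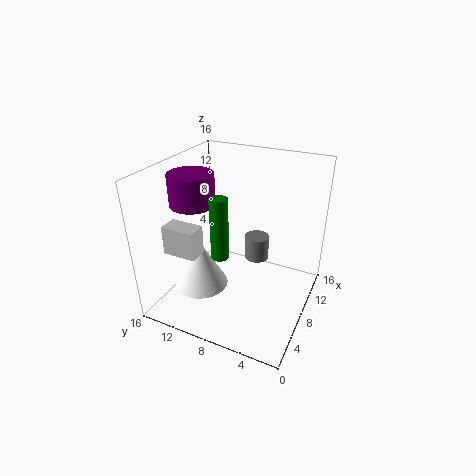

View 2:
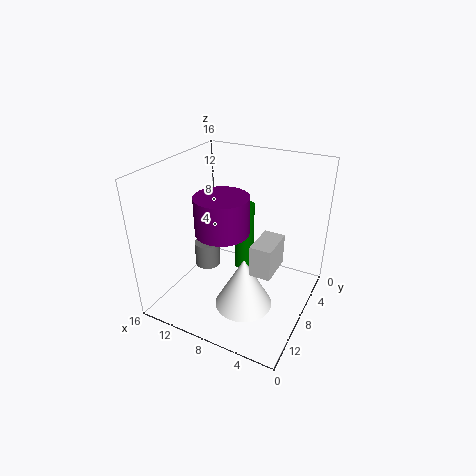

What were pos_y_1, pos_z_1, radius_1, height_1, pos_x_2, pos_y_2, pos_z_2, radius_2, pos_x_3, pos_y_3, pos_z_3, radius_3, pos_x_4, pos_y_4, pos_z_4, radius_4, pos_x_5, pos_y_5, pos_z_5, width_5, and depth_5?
pos_y_1 = 11.5; pos_z_1 = 2.5; radius_1 = 3; height_1 = 5.5; pos_x_2 = 6.5; pos_y_2 = 9.5; pos_z_2 = 6; radius_2 = 1; pos_x_3 = 12.5; pos_y_3 = 7.5; pos_z_3 = 3; radius_3 = 1.5; pos_x_4 = 7; pos_y_4 = 13; pos_z_4 = 11.5; radius_4 = 2.5; pos_x_5 = 2; pos_y_5 = 10; pos_z_5 = 8; width_5 = 2; depth_5 = 3.5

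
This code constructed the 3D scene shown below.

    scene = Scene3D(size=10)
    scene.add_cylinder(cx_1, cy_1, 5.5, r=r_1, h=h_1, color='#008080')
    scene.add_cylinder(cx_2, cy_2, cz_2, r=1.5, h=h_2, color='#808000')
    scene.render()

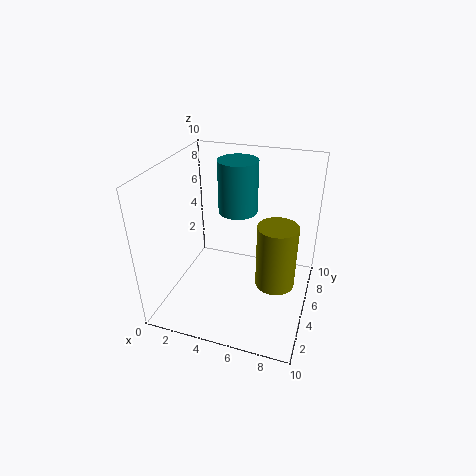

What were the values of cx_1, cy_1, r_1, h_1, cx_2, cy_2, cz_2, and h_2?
cx_1 = 4
cy_1 = 8
r_1 = 1.5
h_1 = 4
cx_2 = 7.5
cy_2 = 6.5
cz_2 = 0.5
h_2 = 5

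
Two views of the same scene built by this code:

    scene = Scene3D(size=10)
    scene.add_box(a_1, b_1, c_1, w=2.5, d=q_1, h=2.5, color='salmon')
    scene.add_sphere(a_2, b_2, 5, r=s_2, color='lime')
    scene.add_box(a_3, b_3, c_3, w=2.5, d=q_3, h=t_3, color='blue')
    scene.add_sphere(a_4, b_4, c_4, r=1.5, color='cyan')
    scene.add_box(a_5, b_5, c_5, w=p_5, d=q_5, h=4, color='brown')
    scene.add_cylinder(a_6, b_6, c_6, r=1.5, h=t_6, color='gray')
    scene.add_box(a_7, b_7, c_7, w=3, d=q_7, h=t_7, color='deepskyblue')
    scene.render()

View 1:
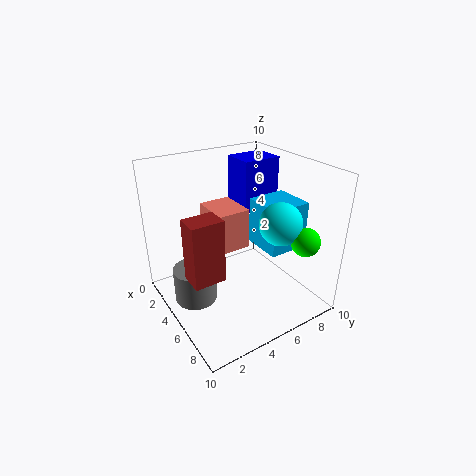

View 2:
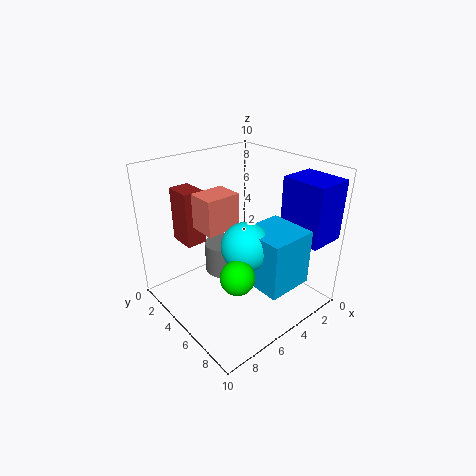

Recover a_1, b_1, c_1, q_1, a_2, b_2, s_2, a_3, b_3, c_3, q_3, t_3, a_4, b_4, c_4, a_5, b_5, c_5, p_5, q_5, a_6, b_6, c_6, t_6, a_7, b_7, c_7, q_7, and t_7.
a_1 = 4.5
b_1 = 2.5
c_1 = 5.5
q_1 = 2
a_2 = 8
b_2 = 8.5
s_2 = 1
a_3 = 0.5
b_3 = 7
c_3 = 5.5
q_3 = 3
t_3 = 4
a_4 = 6.5
b_4 = 7.5
c_4 = 6
a_5 = 6
b_5 = 0.5
c_5 = 4
p_5 = 1.5
q_5 = 2
a_6 = 4
b_6 = 2
c_6 = 0.5
t_6 = 2.5
a_7 = 3.5
b_7 = 7
c_7 = 3.5
q_7 = 3
t_7 = 3.5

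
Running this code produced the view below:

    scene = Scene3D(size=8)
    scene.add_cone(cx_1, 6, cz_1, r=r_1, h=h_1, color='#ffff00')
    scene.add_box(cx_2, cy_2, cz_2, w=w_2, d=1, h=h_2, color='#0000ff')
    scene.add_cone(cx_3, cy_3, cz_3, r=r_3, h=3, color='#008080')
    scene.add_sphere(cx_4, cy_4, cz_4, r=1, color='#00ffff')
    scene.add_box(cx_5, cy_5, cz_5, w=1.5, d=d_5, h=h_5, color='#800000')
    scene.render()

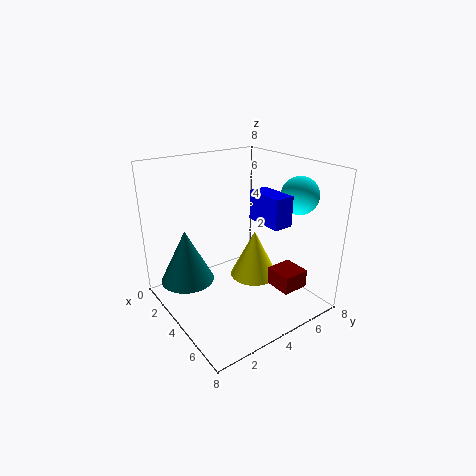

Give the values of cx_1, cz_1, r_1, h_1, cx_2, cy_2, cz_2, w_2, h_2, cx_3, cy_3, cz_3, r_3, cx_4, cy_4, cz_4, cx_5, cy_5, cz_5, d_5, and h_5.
cx_1 = 3
cz_1 = 0.5
r_1 = 1.5
h_1 = 3
cx_2 = 5
cy_2 = 4
cz_2 = 5.5
w_2 = 2
h_2 = 1.5
cx_3 = 2.5
cy_3 = 1.5
cz_3 = 1.5
r_3 = 1.5
cx_4 = 6
cy_4 = 6.5
cz_4 = 6.5
cx_5 = 5.5
cy_5 = 5
cz_5 = 1.5
d_5 = 1.5
h_5 = 1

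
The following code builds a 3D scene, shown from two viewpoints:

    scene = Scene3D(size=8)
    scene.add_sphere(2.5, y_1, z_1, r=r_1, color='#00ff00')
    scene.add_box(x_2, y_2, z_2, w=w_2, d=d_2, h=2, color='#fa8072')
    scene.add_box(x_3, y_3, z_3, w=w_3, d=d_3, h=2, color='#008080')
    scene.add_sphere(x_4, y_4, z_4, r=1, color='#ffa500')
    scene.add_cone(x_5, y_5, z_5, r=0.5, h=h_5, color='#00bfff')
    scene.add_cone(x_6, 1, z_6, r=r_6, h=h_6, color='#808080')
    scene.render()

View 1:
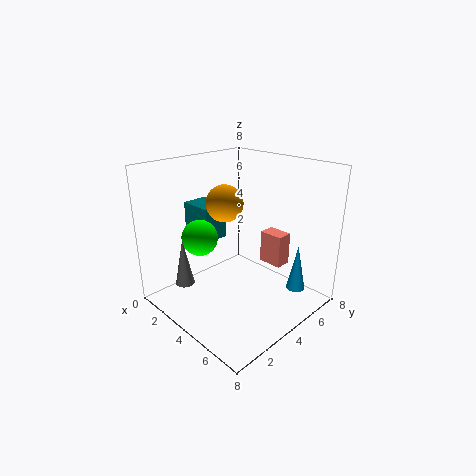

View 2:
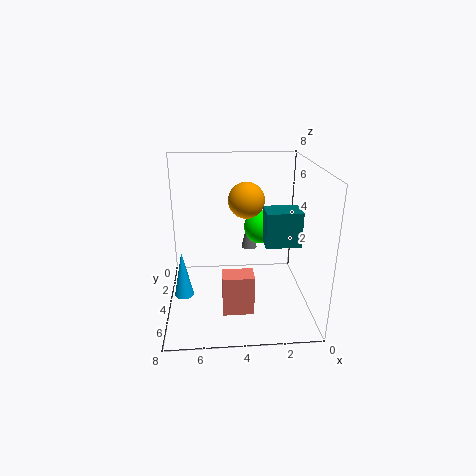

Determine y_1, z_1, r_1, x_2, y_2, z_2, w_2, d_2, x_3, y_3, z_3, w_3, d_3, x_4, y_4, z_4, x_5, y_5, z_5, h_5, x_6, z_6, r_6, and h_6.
y_1 = 2.5
z_1 = 4
r_1 = 1
x_2 = 3.5
y_2 = 6.5
z_2 = 1.5
w_2 = 1.5
d_2 = 1
x_3 = 0.5
y_3 = 3
z_3 = 3.5
w_3 = 2
d_3 = 1.5
x_4 = 3.5
y_4 = 3.5
z_4 = 6
x_5 = 7
y_5 = 5.5
z_5 = 1.5
h_5 = 2.5
x_6 = 3
z_6 = 2
r_6 = 0.5
h_6 = 2.5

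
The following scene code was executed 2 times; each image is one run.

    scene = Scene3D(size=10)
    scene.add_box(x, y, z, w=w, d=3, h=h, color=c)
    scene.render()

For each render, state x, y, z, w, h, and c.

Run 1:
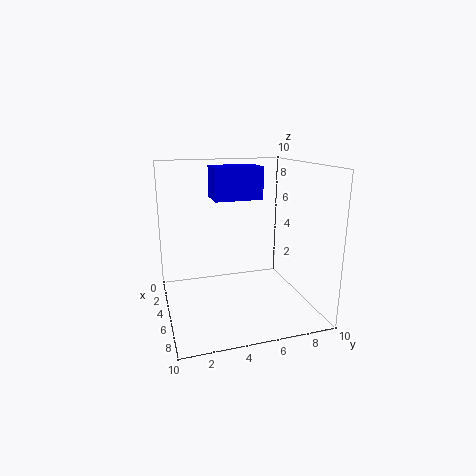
x = 5; y = 3; z = 8; w = 2; h = 2; c = 'blue'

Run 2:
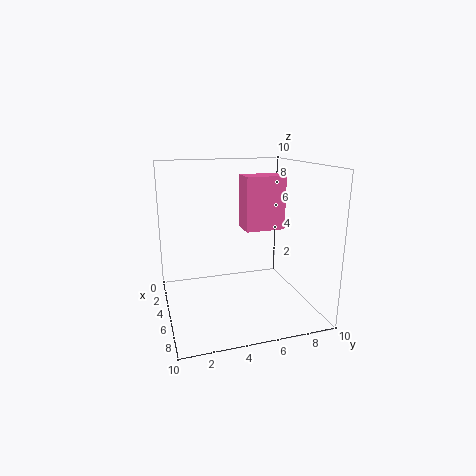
x = 2; y = 6; z = 5; w = 2; h = 4; c = 'hotpink'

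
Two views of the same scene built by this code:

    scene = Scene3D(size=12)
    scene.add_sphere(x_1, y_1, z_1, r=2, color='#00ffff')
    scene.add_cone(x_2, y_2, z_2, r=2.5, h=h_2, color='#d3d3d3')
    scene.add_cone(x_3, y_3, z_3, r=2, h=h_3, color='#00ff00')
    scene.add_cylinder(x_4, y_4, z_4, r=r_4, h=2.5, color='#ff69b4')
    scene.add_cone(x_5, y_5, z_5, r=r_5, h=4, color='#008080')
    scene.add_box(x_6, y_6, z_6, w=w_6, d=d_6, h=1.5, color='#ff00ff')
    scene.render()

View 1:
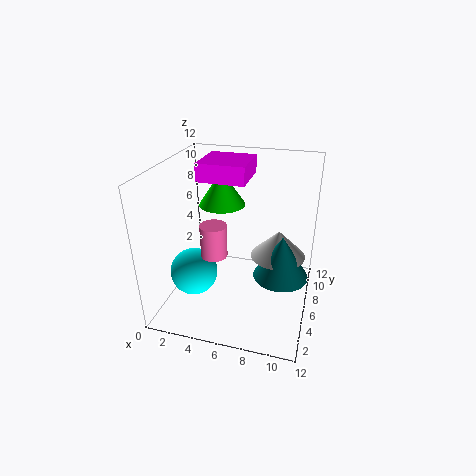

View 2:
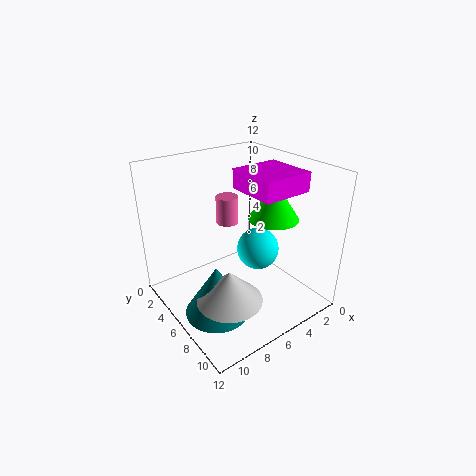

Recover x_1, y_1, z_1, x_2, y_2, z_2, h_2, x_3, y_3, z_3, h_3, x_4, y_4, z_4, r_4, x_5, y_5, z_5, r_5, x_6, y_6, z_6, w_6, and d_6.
x_1 = 2.5
y_1 = 4.5
z_1 = 3
x_2 = 9
y_2 = 9
z_2 = 3
h_2 = 2.5
x_3 = 4
y_3 = 8
z_3 = 8
h_3 = 3
x_4 = 5
y_4 = 3
z_4 = 6
r_4 = 1
x_5 = 9.5
y_5 = 8
z_5 = 1.5
r_5 = 2.5
x_6 = 2.5
y_6 = 6
z_6 = 10.5
w_6 = 4
d_6 = 4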